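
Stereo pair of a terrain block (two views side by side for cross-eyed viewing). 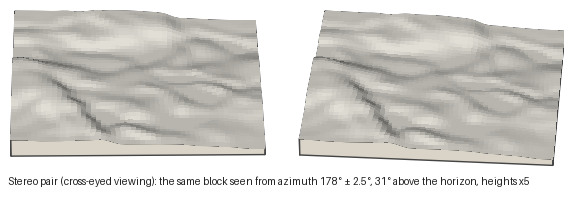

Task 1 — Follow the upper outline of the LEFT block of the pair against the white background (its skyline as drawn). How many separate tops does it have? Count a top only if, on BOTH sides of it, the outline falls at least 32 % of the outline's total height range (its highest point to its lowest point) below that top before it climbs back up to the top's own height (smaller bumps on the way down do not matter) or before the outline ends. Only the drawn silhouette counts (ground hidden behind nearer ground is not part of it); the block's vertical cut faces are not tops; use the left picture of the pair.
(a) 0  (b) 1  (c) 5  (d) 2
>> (d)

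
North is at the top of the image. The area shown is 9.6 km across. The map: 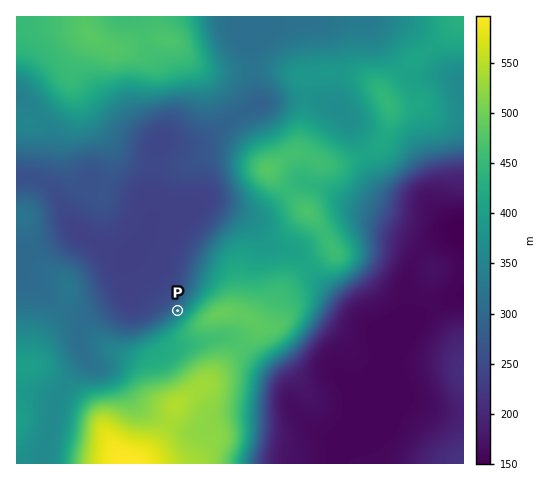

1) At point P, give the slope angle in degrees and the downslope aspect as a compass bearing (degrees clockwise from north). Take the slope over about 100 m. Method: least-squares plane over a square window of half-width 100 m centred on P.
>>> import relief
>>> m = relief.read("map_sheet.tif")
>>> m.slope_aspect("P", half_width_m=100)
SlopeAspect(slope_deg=18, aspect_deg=315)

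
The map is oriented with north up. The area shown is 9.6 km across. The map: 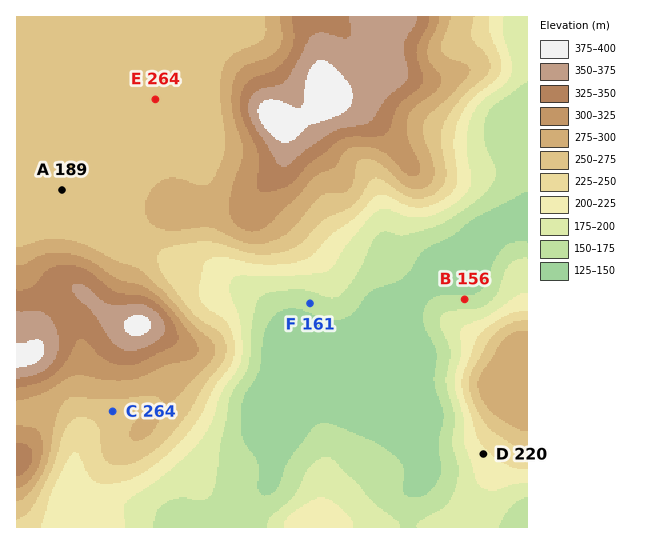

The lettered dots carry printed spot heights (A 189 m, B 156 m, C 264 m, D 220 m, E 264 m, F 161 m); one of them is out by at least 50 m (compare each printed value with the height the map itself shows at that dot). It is A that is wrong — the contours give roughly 264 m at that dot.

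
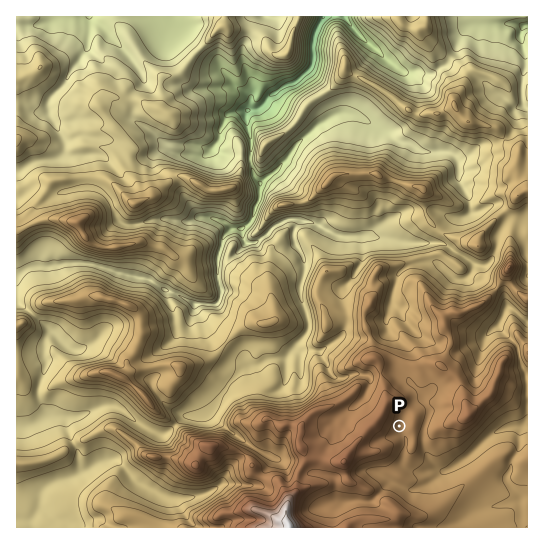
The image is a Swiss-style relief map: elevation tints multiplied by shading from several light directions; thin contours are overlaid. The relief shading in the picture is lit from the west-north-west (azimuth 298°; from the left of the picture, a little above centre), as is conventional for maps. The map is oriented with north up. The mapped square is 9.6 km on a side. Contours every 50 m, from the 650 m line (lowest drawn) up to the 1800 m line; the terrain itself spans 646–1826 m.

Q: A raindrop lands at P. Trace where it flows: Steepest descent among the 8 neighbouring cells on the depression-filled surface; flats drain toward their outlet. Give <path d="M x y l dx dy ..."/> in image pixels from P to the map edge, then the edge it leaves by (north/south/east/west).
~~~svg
<path d="M399 426l3 1 1 7 3 4 0 8-1 1 0 8-2 2 0 8 6 5 2 1 4 0 2 2 12 0 1-2 15 0 1-1 3 0 16-11 4-4 1 0 19-18 1 0 4-4 13-6 12 0 2-1 6 0"/>
exit: east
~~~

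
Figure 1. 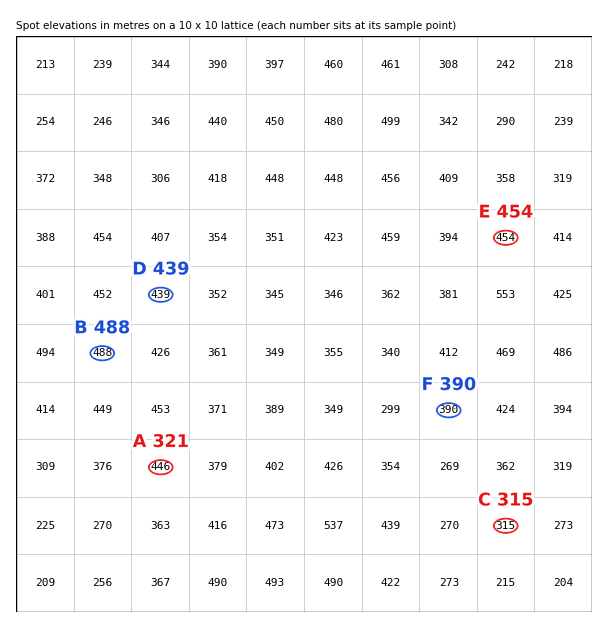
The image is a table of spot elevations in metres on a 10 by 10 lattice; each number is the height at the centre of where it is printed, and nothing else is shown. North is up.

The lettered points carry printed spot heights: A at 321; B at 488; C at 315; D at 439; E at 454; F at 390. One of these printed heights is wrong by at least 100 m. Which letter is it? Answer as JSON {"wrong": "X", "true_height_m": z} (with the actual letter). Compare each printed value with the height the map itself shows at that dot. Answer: {"wrong": "A", "true_height_m": 446}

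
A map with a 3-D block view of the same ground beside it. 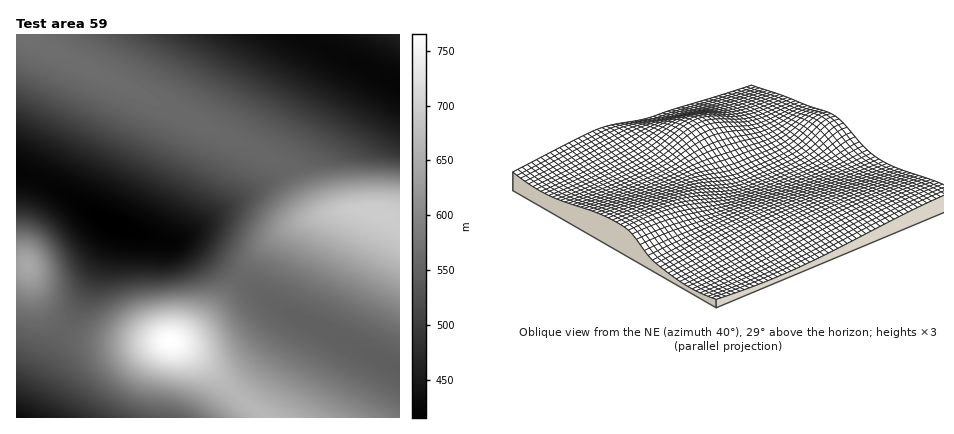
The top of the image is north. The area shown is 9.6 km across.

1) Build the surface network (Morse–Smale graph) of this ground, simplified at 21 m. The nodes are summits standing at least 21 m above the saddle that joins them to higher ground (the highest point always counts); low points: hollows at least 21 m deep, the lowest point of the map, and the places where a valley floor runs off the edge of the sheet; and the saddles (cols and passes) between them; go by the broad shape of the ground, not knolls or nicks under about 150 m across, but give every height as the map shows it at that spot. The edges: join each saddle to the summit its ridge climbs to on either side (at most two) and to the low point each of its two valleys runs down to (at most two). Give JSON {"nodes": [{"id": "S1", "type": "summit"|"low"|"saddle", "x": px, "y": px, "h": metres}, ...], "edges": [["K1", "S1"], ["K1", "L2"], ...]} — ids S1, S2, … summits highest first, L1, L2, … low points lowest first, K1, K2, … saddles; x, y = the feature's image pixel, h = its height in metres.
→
{"nodes": [
{"id": "S1", "type": "summit", "x": 170, "y": 342, "h": 765},
{"id": "S2", "type": "summit", "x": 372, "y": 210, "h": 695},
{"id": "S3", "type": "summit", "x": 28, "y": 266, "h": 645},
{"id": "S4", "type": "summit", "x": 400, "y": 34, "h": 463},
{"id": "L1", "type": "low", "x": 114, "y": 224, "h": 415},
{"id": "L2", "type": "low", "x": 396, "y": 82, "h": 424},
{"id": "L3", "type": "low", "x": 16, "y": 418, "h": 428},
{"id": "K1", "type": "saddle", "x": 238, "y": 396, "h": 664},
{"id": "K2", "type": "saddle", "x": 238, "y": 278, "h": 559},
{"id": "K3", "type": "saddle", "x": 286, "y": 168, "h": 556},
{"id": "K4", "type": "saddle", "x": 66, "y": 330, "h": 553},
{"id": "K5", "type": "saddle", "x": 306, "y": 34, "h": 428}],
"edges": [["K1", "S1"], ["K1", "L1"], ["K1", "L3"], ["K2", "S1"], ["K2", "S2"], ["K2", "L1"], ["K3", "S1"], ["K3", "S2"], ["K3", "L1"], ["K3", "L2"], ["K4", "S1"], ["K4", "S3"], ["K4", "L1"], ["K4", "L3"], ["K5", "S1"], ["K5", "S4"], ["K5", "L2"]]}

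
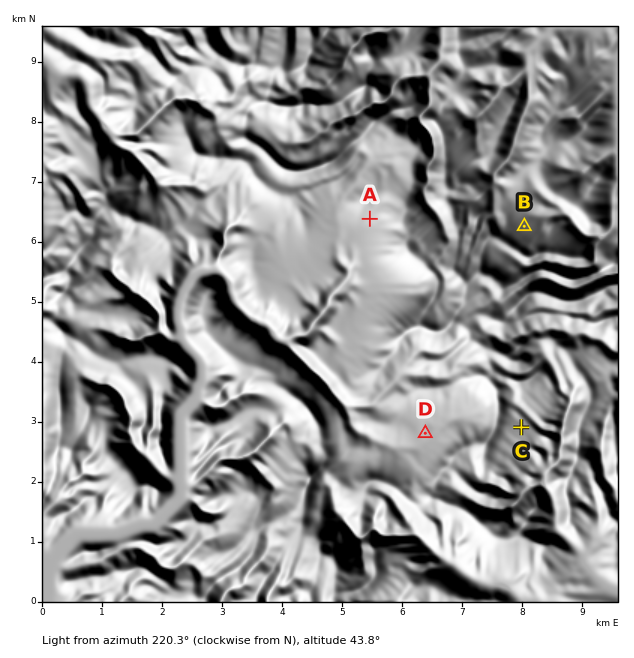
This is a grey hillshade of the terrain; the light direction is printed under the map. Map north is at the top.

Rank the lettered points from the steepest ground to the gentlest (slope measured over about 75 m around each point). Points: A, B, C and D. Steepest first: B C A D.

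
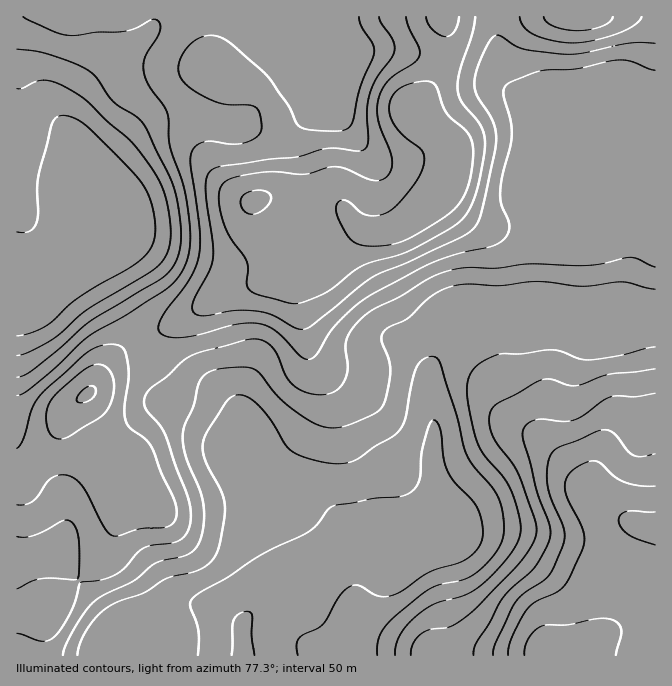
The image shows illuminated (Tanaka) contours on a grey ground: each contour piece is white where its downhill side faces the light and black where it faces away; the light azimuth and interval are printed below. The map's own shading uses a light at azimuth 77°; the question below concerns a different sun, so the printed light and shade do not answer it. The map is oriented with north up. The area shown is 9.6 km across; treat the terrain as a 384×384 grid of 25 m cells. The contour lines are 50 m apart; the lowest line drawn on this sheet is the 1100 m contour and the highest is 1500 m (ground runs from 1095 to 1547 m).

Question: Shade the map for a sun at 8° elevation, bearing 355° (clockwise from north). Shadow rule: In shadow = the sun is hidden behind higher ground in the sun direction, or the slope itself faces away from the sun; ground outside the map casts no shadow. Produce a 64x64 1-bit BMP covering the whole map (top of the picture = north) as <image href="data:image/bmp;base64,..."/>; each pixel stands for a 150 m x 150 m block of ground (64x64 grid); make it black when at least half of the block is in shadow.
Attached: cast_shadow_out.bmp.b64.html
<image width="64" height="64" href="data:image/bmp;base64,Qk0+AgAAAAAAAD4AAAAoAAAAQAAAAEAAAAABAAEAAAAAAAACAAATCwAAEwsAAAIAAAAAAAAA////AAAAAAA+AAAAAAAAAP/gAAAAAAAAH/AAAAAAAAAH+AAAAAAAAAP/gAAAAAAAAf/AAAAAAAAB//AAAAAAAAD/8AAAAAAAAH/wAAAAAAAAD8AAAAAAAAAPwAAAAAAAAB+AAAAAAAAAH4AAAAAAAAAcAAAAAAAAAAAAAAAAAAAAAAAAAAAAAAAAAAAAAAAAAAAAAAAAAAAAAAAAAAAAAAAAAAAAAAAAAAAAAAAAAAAAAAAAAAAAAAOAAAAAAAAAA4AAAAAAAAABgAeAAAAAAAAAD4AAAAAAAAAfwADAAAAAAD/AAcAAAAAAf+AD4AAAAAB/4AfgAAAAAP/w//AAAAAA//P/+AAAAAB/+//8AAAAAD/z//wAAAAAH+P//gAAAAADw///wAAAAAAA////+QAAAAB////5AAAAAH////gAAAAAP//8EAAAAAAf/gAAAAAAAAf8AAAAAAAAAfwAAAAAAAAAfAAAAAAAAAA8AAAAAAAAAAwAAAAAAAAAAAAAAAAAAAAAAAAAAAAAAAAAAAAAAAAAAAAAAAAAAAAAAAAAAAAAAAAAAABAAAAAAAAAAEAAAAAAAAAAAAAAAAAA4AAAAAAAAAfwAAAAAAAAD/gAAAAAAAAf/AAAAAAAAB/+GAAAAAAAH/84AAAAAAAf/wAAAAAAAB//AAAAAAAAH/4AAAAAAAAAAA=="/>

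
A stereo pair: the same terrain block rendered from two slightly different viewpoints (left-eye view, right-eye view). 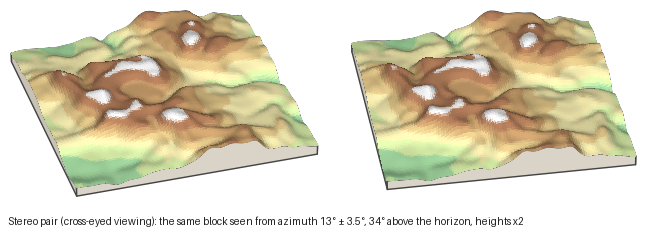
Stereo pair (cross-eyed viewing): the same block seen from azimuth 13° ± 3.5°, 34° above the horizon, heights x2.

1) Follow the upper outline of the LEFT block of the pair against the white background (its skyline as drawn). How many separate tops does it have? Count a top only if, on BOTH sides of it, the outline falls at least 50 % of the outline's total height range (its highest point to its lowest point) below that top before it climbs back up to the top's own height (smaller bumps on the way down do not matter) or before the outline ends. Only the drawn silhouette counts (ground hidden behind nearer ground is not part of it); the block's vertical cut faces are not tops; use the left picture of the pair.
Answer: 0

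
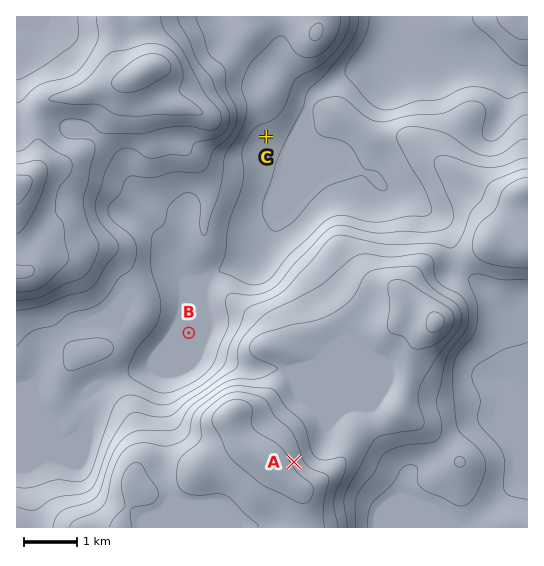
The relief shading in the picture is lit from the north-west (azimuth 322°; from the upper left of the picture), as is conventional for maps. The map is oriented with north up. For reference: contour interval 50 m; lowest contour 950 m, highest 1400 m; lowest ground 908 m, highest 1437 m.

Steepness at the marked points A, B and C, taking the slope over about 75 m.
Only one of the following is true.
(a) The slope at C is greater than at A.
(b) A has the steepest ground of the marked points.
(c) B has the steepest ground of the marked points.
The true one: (b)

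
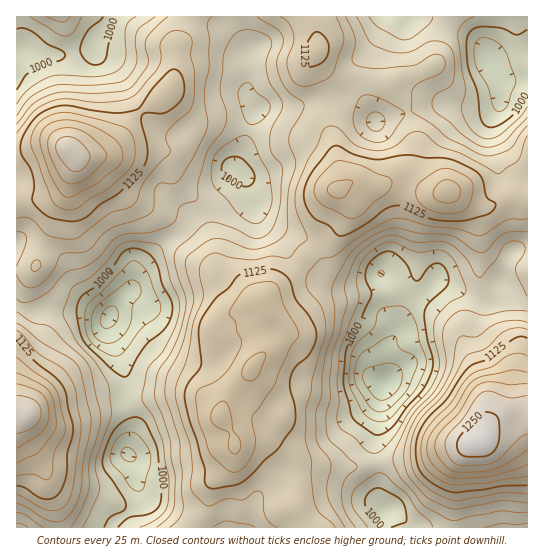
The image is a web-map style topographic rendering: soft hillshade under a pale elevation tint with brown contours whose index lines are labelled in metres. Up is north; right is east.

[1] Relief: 900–1270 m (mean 1080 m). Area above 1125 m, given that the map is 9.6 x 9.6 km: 21.9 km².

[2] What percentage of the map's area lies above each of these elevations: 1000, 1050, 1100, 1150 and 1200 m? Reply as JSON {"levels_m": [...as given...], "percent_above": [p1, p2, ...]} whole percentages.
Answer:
{"levels_m": [1000, 1050, 1100, 1150, 1200], "percent_above": [87, 65, 37, 14, 4]}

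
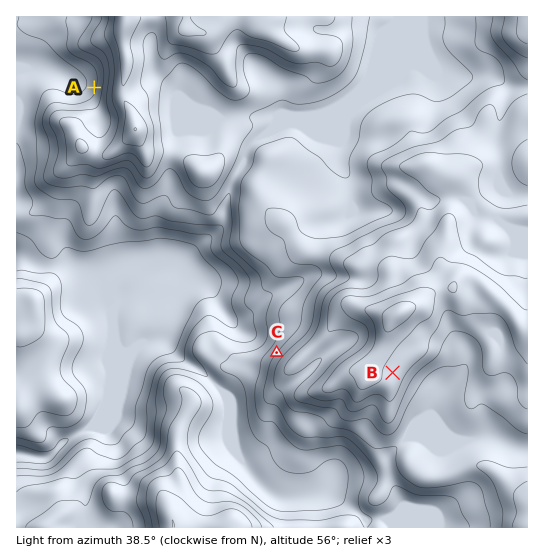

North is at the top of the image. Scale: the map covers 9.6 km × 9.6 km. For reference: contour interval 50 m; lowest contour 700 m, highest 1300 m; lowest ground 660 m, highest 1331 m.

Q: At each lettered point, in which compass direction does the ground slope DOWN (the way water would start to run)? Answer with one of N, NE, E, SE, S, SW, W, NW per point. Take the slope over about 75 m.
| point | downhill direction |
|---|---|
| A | W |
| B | E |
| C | NW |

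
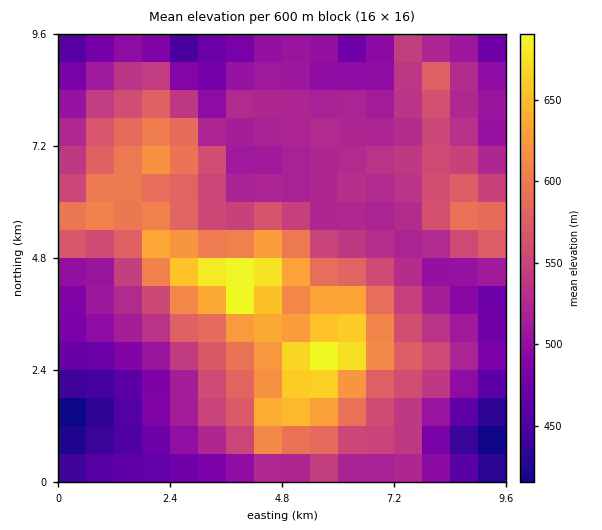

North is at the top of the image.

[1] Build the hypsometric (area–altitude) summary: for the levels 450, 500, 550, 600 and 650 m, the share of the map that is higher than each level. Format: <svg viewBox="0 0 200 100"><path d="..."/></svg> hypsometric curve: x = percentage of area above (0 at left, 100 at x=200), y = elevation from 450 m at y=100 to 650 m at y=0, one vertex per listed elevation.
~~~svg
<svg viewBox="0 0 200 100"><path d="M190 100l-36-25-76-25-44-25-23-25"/></svg>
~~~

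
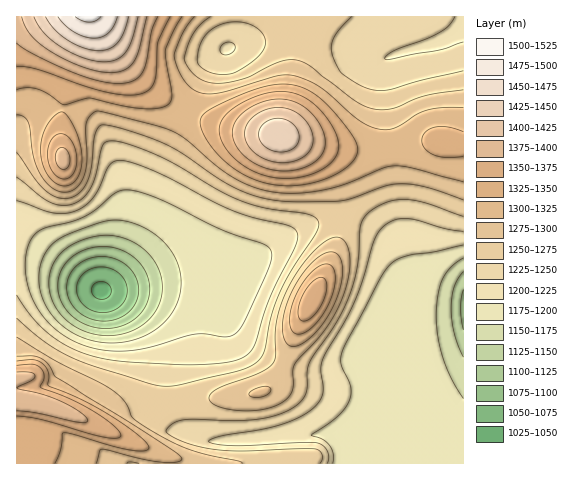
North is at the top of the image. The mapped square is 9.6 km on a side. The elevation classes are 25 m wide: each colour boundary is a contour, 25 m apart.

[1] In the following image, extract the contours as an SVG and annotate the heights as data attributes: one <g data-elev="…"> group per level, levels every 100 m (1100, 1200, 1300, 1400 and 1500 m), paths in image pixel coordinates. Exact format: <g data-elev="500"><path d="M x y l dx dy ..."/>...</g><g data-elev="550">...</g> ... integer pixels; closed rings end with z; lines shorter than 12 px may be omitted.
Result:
<g data-elev="1100"><path d="M103 321l-13-2-12-7-8-11-3-11 1-12 7-11 10-7 14-3 14 1 13 7 9 11 4 12-3 13-7 11-12 7z"/></g><g data-elev="1200"><path d="M333 463l0-9-4-9-7-6-11-4 26-18 12-15 2-7 0-7-10-23 1-11 40-78 8-11 10-7 63-13"/><path d="M105 350l-22-5-19-9-16-14-13-17-8-21-2-24 5-18 4-7 6-5 42-12 13-8 21-17 6-3 7 0 12 3 18 6 62 30 43 15 7 6 0 9-5 15-22 48-5 8-5 5-10 2-18-3-10 0-56 15-17 2z"/></g><g data-elev="1300"><path d="M96 463l4-12 2-2 57 13 17 0 4-1 2-2-5-6-29-19-92-57-8-13-6-5-9-3-16 0"/><path d="M252 397l6 0 7-1 5-4 1-3-6-3-10 3-6 4 1 3z"/><path d="M289 346l4 1 6-2 12-8 11-12 11-18 7-17 3-17-2-13-6-7-9 0-12 8-12 13-10 17-7 17-3 17 2 13z"/><path d="M17 115l7 2 4 6 5 34 8 18 10 12 11 5 6 0 6-3 6-5 3-6 4-18-1-36 4-8 7-5 57 14 19 6 14 9 27 24 16 12 19 9 20 6 25 2 31-3 23-7 36-15 11-2 17 2 51 14"/><path d="M463 107l-22 1-14 2-10 4-20 13-13 3-10-2-11-5-43-36-12-6-15-6-17 1-58 17-10 1-9-2-9-5-6-7-6-12-4-12 9-23 11-16"/></g><g data-elev="1400"><path d="M278 162l13 0 11-4 8-8 3-10-2-11-8-11-10-7-13-4-13 2-11 6-8 8-3 10 2 10 7 9 11 7z"/><path d="M22 17l4 10 5 8 8 8 12 9 32 15 15 4 13 2 14-3 9-9 5-12 8-32"/></g><g data-elev="1500"><path d="M75 17l7 4 7 1 7-1 5-4"/></g>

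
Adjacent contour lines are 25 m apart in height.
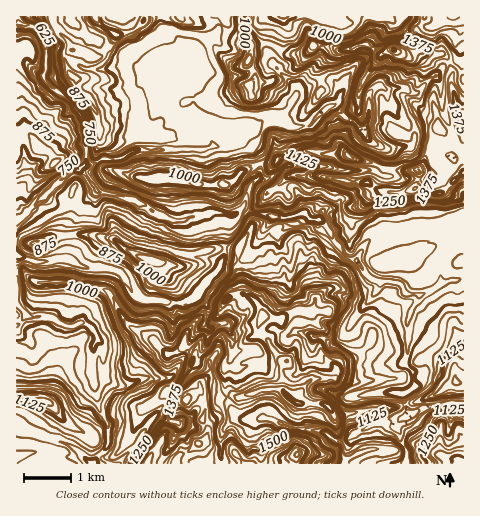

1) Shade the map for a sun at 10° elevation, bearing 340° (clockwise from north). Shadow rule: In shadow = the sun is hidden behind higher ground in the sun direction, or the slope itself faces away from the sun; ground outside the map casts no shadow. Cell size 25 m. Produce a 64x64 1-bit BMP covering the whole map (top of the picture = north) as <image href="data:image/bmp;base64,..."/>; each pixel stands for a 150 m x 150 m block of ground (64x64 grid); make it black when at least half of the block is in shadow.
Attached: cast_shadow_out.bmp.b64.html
<image width="64" height="64" href="data:image/bmp;base64,Qk0+AgAAAAAAAD4AAAAoAAAAQAAAAEAAAAABAAEAAAAAAAACAAATCwAAEwsAAAIAAAAAAAAA////AAAAAAAANgAgAP//MAB5AHgAZz4AANiMMAAHAAADCEYIAB/AAAYAQgwAf/4AHgAjzAf//gB8ADPA////APgAGcD/+b/g8AAJwf9jgP8AAAAAfAfAHwAAAAAYP/8HAAAAAAA//wAAAE4EAAOAAAAAPwwBAYBAAAA/DAABgAAAADMMAAEAAAAAAABgD4AAACAAAGA/gAAAAIBAAn+AAAEgAH4T/4AAj/AALxIfgAA/+AAHgA+AAB/4B4YAA8AAH/g/wgADwP4/+H/gAAcB/z+A/+AAAB//AAH/8AAAP/8AA/PwAAB//zwf4BgAAP//fg+APAAB///+DwAIAAP//x8AAAAAB///AcAB/AAP//8AAA//ND///wAAH/+f////gAB//7////9gAP///////38D///f////P4///83/5+8/n///w//gI9//wAD//oBh3+wAAP4H5eCn8AAAL//gADH/AAAD/4AAAF/4AADgAAABzf/AAAAPAADAAAAwACwAAGIAAHgAYAAAYAAAfkDgQABgAAD+cfPAA+AAAf48c8ABwAAB/j5/wAOAAAA/33/gB4AAAB//f+Af+AAAD///8BgAwAGD/7/4OD/gAMD/3/hwv/gAYn///BiH+AAgP+5wDAf4ACAwwAAeD/jgAAAAADgY++AAAAAAeBA/wAAAAADwAB8AQAAAAA=="/>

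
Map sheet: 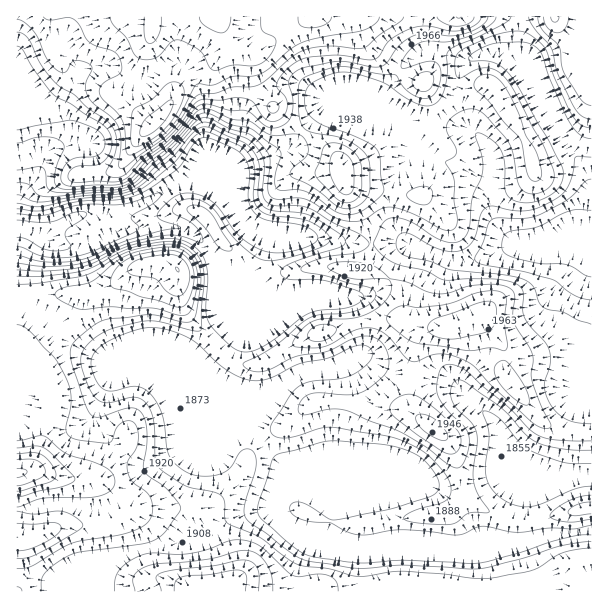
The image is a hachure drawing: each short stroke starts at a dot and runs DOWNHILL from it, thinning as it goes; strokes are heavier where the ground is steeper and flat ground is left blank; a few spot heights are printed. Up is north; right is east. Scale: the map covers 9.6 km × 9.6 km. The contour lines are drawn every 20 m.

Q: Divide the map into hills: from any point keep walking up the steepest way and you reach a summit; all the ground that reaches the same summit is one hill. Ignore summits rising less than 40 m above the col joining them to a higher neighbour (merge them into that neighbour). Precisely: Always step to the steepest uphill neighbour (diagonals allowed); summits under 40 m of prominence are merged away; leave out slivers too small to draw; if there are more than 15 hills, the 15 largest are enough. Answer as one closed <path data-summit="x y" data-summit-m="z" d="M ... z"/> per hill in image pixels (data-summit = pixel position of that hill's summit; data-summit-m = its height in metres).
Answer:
<path data-summit="153 123" data-summit-m="2088" d="M519 16l-502 0-1 212 11 1 14 5 16 10 27 2 39-17 20-3 31 0 12 3 8 5 24 28 13 4 21 4 10-19 3-14-17-9-18-24-14-14-16-7 31-14 59-19 10-10 16-24 8-8 3 0 35 13 42 3 8 17 13 9 3 5-15 1-10 6-6 12-5 21 0 27 11 17 11 9 35 12 22 0 47-16 33 2 25-11 15 1-2-6 0-51-7-15-16-18-43-80-5-21z"/><path data-summit="479 318" data-summit-m="1974" d="M264 232l-6 1 7 4 0 5-13 28-35-7 0 22 23 54-24 35 16 37 50 53 4 12 0 21 5-3 12 0 6 4 92 0 31-11 21 13 10 10 14 25 17 0 15 5 30-2-3-2-4-21-2-20 30-14 32-5 0-239-16-2-25 11-33-2-39 15-30 1-39-14-14-4-42 2-33-6-21 0z"/><path data-summit="17 473" data-summit-m="2043" d="M18 302l-2 1 1 207 39-6 31 6 12 0 5 47 6 13 12-14 6-3 55-12 59-27 25-3 15 7 2 0-2-6 0-8 4-6 0-22-3-9-21-26-29-27-144-60-20-12-28-28z"/><path data-summit="177 270" data-summit-m="2000" d="M174 226l-31 0-20 3-39 17-21 0-15-6-7-6-14-5-10 0-1 73 25 12 28 28 20 12 144 60-22-24-15-34 3-6 25-26-8-22 1-41-23-27-8-5z"/><path data-summit="342 168" data-summit-m="2016" d="M327 108l-3 0-8 8-16 24-10 10-59 19-31 14 16 7 14 14 11 17 10 8 7 3 42 6 21 0 33 6 42-2 12 4-12-18-5-12 3-30 3-12 6-12 5-5 20-2-3-5-13-9-8-17-42-3z"/><path data-summit="192 591" data-summit-m="1997" d="M267 511l-18 1-16 5-33 18-21 7-51 11-6 3-12 11-4 11 0 13 259 1-3-10 0-25 9-5 33-13-14-1-18 4-15 0-19-6-18 0-20-7-15-11z"/><path data-summit="555 17" data-summit-m="2003" d="M591 16l-70 0-3 23 2 20 10 22 36 65 16 18 7 15 0 51 2 5z"/><path data-summit="17 537" data-summit-m="2000" d="M60 504l-44 6 0 65 2 2 12 0 21 5 24 10 30 0 4-26-5-9-4-47z"/>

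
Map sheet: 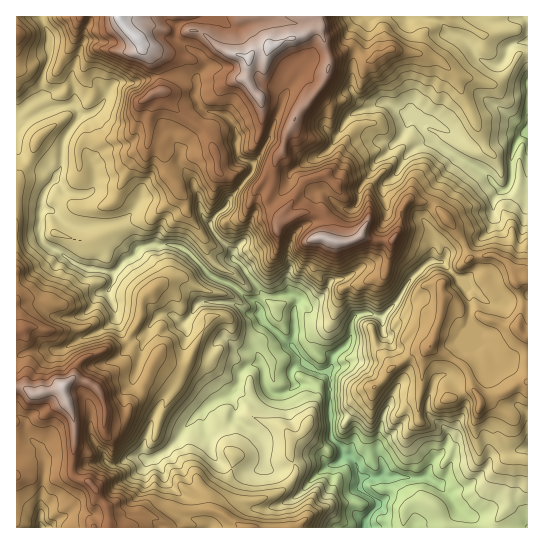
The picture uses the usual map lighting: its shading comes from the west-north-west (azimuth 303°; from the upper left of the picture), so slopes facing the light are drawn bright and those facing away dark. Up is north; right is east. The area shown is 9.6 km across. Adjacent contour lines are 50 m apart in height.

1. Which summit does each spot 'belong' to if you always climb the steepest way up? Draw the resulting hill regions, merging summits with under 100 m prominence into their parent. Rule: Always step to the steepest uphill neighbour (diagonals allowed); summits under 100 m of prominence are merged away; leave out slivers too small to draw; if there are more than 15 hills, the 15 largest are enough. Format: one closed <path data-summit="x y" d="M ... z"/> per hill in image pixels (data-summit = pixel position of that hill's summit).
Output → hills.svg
<path data-summit="119 17" d="M527 16l-157 0-3 23-14 19-2 31 7 11 13 7-20 8-7 8-12 23-7 7-27 14-9 8 2 5 20 11 12 0 16 16 14 2 6-7 1-13 11-15 3-9 1 6 8 8 6 2 2 10 22 18 32 40 0 9-3 3-12 0-4 3-18 18-11 19-15 15-11-3-9 0-7 3-7-14-1-16-6-7-8 1-8 13-14 11-8-1-10-8-27 1-7-6-18-25-8-6 0-6 12-14 11-28 14-6 9-8-13-5-6 2 8-15-5-4-11-5 1-7-14-6-3-11 1-11-4-12-8-8-20-4-10-14 2-10-1-8 11-12 0-2-10-13-6-1-15-12 0-10 6-6 20-3 4-4-165 1 10 22-2 22-8 21 2 12-27 23 0 5 3 2 4-1 22-12 20-6 8 0 7 10-16 24-4 31-17 27-3 17 1 27 37 24 11 4 10 0 8 3 7 0 9-11 8-4 11-10 24-3 13 3 6 2 24 26 24 10 13 12 9 4 5 6 3 14 28 24-20 7-12 11-14 5-5 5-3 13-6 8-16 6-11 9 0 22 9 26 9 8 20 7 9 0 12-5 14 4 32-15 10 0 8 8 8 0 8-8 7 0 5 5 8 17-3 11 19 14-12 16 0 9 161-1z"/><path data-summit="63 387" d="M73 105l-20 3-30 15-7 0 0 404 350 1 2-11 11-14-19-14 3-11-8-17-5-5-7 0-8 8-8 0-8-8-10 0-32 15-14-4-12 5-9 0-20-7-11-14-2-9-6-16 1-17 11-9 15-5 7-9 3-13 5-5 14-5 12-11 20-7-28-24-3-14-5-6-9-4-13-12-24-10-24-26-10-4-9-1-24 3-11 10-8 4-9 11-7 0-8-3-10 0-11-4-37-24-1-27 3-17 17-27 4-31 16-24z"/><path data-summit="270 46" d="M369 16l-162 0-5 4-16 1-9 5-1 13 15 12 6 1 10 13 0 2-11 12 1 8-2 10 4 8 6 6 20 4 8 8 4 12-1 11 3 11 14 6-1 7 11 5 5 4-5 13 15 4 9-10 6-15 32-18 10-11 12-23 7-6 17-6-13-7-7-11 2-31 14-19 2-13z"/><path data-summit="329 239" d="M374 165l-3 9-11 15-1 13-6 7-14-2-16-16-12 0-20-11-1-3-6 13-13 15-15 6-11 28-12 14 0 6 8 6 22 30 30 0 10 8 8 1 14-11 8-13 8-1 6 7 1 16 7 14 7-3 20 3 15-15 11-19 18-18 4-3 12 0 3-3 0-9-9-10-11-17-16-18-11-5-7-8-2-10-6-2-8-8z"/><path data-summit="17 34" d="M41 16l-25 1 1 99 26-22-2-12 8-21 2-22z"/>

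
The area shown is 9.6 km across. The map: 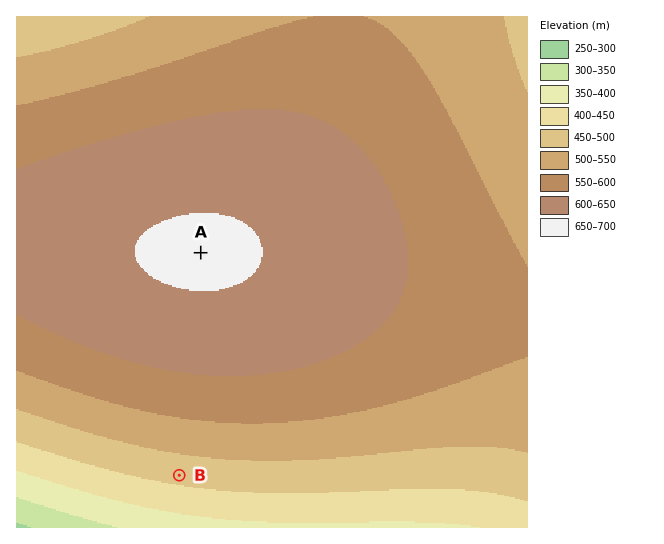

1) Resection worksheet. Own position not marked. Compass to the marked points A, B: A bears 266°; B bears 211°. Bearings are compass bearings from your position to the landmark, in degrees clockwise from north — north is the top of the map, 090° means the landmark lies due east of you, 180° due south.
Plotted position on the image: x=318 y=244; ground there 640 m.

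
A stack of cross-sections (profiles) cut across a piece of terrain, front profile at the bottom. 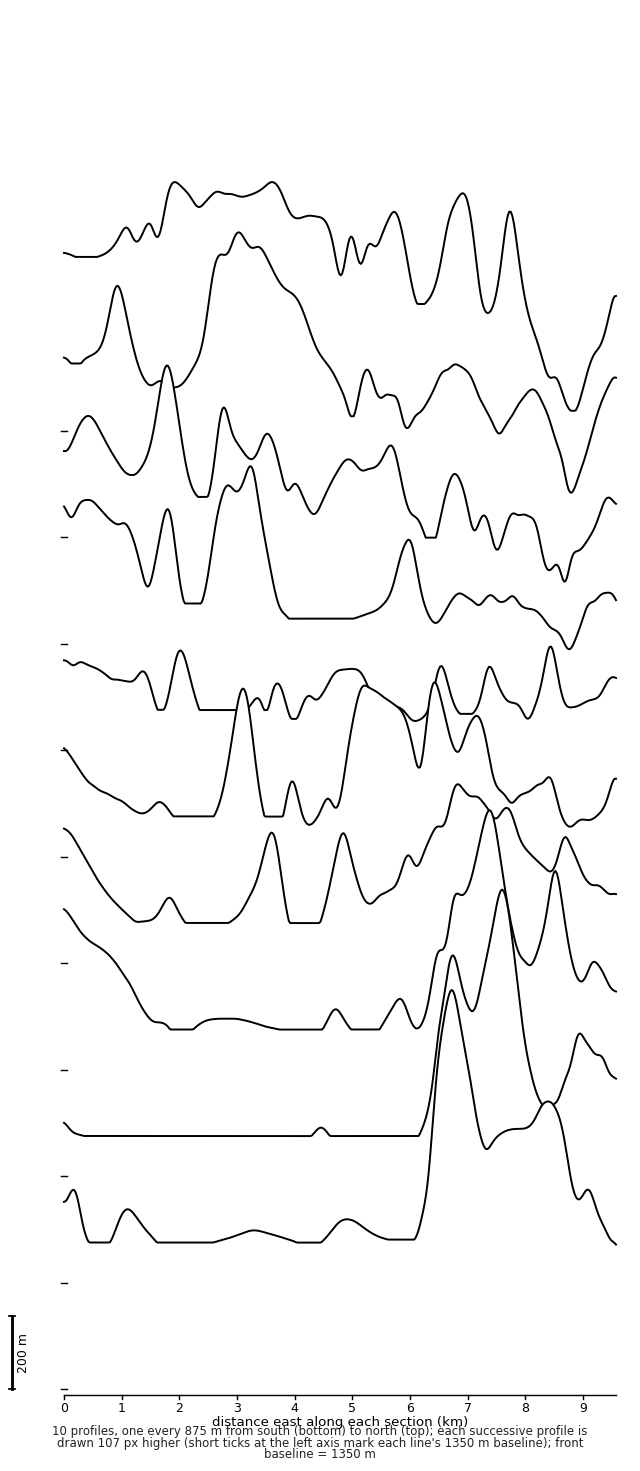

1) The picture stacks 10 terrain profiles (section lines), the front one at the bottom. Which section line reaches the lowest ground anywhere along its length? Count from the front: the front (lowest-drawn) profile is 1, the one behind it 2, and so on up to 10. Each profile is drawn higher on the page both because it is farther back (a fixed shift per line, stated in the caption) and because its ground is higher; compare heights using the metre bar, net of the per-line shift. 10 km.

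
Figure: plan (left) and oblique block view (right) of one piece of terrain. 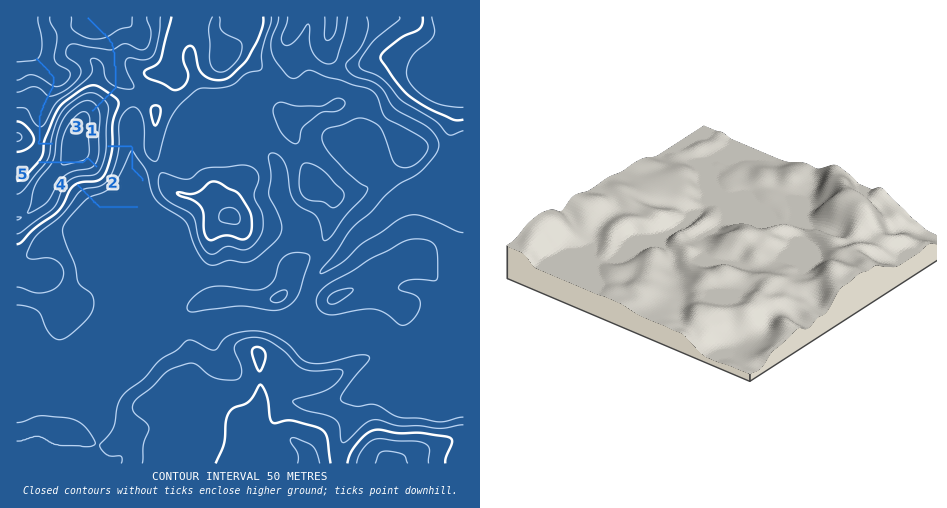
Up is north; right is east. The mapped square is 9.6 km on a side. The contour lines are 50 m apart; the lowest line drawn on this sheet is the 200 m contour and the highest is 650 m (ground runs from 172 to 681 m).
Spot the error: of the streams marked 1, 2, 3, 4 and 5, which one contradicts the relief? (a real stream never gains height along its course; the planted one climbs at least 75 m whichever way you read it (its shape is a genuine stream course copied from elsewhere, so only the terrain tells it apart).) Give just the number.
2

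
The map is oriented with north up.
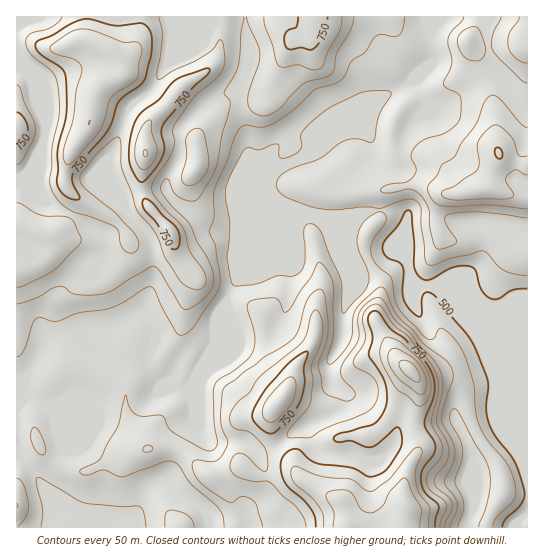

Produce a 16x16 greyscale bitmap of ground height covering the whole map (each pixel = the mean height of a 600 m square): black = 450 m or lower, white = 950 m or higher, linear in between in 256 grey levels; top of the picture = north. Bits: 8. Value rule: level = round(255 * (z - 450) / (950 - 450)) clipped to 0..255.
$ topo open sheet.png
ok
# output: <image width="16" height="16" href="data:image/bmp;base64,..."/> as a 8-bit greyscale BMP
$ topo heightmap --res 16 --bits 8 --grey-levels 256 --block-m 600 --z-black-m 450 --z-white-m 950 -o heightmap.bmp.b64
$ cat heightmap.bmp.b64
<image width="16" height="16" href="data:image/bmp;base64,Qk02BQAAAAAAADYEAAAoAAAAEAAAABAAAAABAAgAAAAAAAABAAATCwAAEwsAAAABAAAAAAAAAAAAAAEBAQACAgIAAwMDAAQEBAAFBQUABgYGAAcHBwAICAgACQkJAAoKCgALCwsADAwMAA0NDQAODg4ADw8PABAQEAAREREAEhISABMTEwAUFBQAFRUVABYWFgAXFxcAGBgYABkZGQAaGhoAGxsbABwcHAAdHR0AHh4eAB8fHwAgICAAISEhACIiIgAjIyMAJCQkACUlJQAmJiYAJycnACgoKAApKSkAKioqACsrKwAsLCwALS0tAC4uLgAvLy8AMDAwADExMQAyMjIAMzMzADQ0NAA1NTUANjY2ADc3NwA4ODgAOTk5ADo6OgA7OzsAPDw8AD09PQA+Pj4APz8/AEBAQABBQUEAQkJCAENDQwBEREQARUVFAEZGRgBHR0cASEhIAElJSQBKSkoAS0tLAExMTABNTU0ATk5OAE9PTwBQUFAAUVFRAFJSUgBTU1MAVFRUAFVVVQBWVlYAV1dXAFhYWABZWVkAWlpaAFtbWwBcXFwAXV1dAF5eXgBfX18AYGBgAGFhYQBiYmIAY2NjAGRkZABlZWUAZmZmAGdnZwBoaGgAaWlpAGpqagBra2sAbGxsAG1tbQBubm4Ab29vAHBwcABxcXEAcnJyAHNzcwB0dHQAdXV1AHZ2dgB3d3cAeHh4AHl5eQB6enoAe3t7AHx8fAB9fX0Afn5+AH9/fwCAgIAAgYGBAIKCggCDg4MAhISEAIWFhQCGhoYAh4eHAIiIiACJiYkAioqKAIuLiwCMjIwAjY2NAI6OjgCPj48AkJCQAJGRkQCSkpIAk5OTAJSUlACVlZUAlpaWAJeXlwCYmJgAmZmZAJqamgCbm5sAnJycAJ2dnQCenp4An5+fAKCgoAChoaEAoqKiAKOjowCkpKQApaWlAKampgCnp6cAqKioAKmpqQCqqqoAq6urAKysrACtra0Arq6uAK+vrwCwsLAAsbGxALKysgCzs7MAtLS0ALW1tQC2trYAt7e3ALi4uAC5ubkAurq6ALu7uwC8vLwAvb29AL6+vgC/v78AwMDAAMHBwQDCwsIAw8PDAMTExADFxcUAxsbGAMfHxwDIyMgAycnJAMrKygDLy8sAzMzMAM3NzQDOzs4Az8/PANDQ0ADR0dEA0tLSANPT0wDU1NQA1dXVANbW1gDX19cA2NjYANnZ2QDa2toA29vbANzc3ADd3d0A3t7eAN/f3wDg4OAA4eHhAOLi4gDj4+MA5OTkAOXl5QDm5uYA5+fnAOjo6ADp6ekA6urqAOvr6wDs7OwA7e3tAO7u7gDv7+8A8PDwAPHx8QDy8vIA8/PzAPT09AD19fUA9vb2APf39wD4+PgA+fn5APr6+gD7+/sA/Pz8AP39/QD+/v4A////AEMyMjNDRVRmeq/S0M5pMCE+PUVGPVV1fJ63r6+uTi0xRENHW1xSZX+RjpWWqWIxHUVCQ01KOmmdnnZ+l6JJKhdCRkdJOjhXhK5wa5rNXSgXR0lHRUE+OFR9cGm2mUMdF1NOSENHUjhOV3JSiTAjGBd2Z2hbWnpFPUJaNkIZGBogkoNyent+QTMzPjMkIzkvQo6Gfn2RaD0zMzQ0LSpOREp0j32AeG8/MzdAQURKeIN8eKGDlpmGVTMzNjxAT2aCiIibtZSge2RLPDMzPkNMcnV3ksObl4ppamVENzY9R19je6S+voeIe2iCfE5FO0pkcXyisKWHendvl5dkT0NKZ30="/>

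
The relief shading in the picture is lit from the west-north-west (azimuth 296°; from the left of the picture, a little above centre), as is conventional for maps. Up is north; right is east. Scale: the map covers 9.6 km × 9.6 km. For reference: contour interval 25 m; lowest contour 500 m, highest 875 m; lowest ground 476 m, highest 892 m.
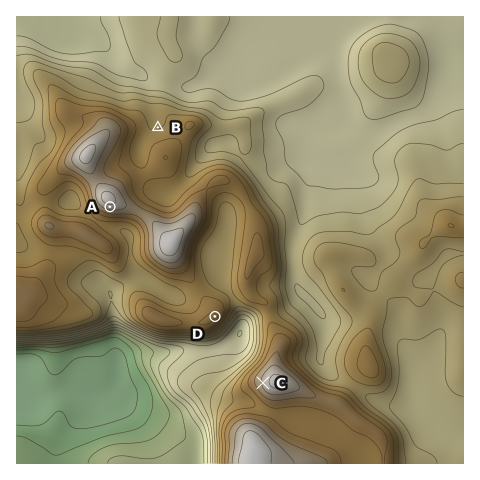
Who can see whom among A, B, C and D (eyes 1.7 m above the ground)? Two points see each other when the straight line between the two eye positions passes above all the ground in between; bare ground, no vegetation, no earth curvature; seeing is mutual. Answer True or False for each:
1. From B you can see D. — False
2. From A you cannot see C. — False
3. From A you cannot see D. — True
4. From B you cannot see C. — True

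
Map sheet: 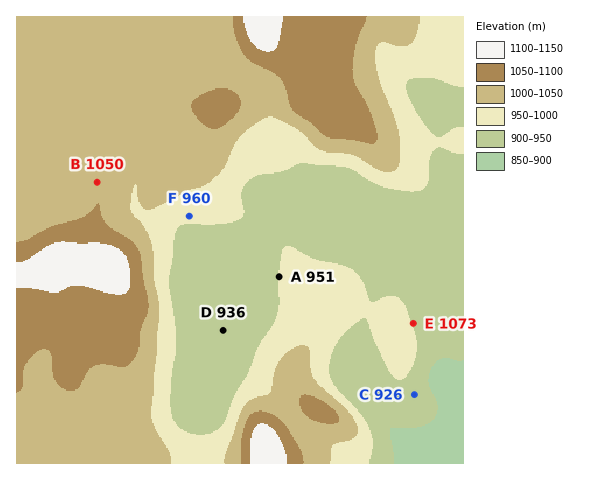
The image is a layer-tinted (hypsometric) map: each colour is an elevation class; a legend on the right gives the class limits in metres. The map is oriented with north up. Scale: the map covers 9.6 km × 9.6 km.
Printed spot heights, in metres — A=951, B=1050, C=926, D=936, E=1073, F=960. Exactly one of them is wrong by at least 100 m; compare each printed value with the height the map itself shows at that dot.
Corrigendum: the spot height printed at E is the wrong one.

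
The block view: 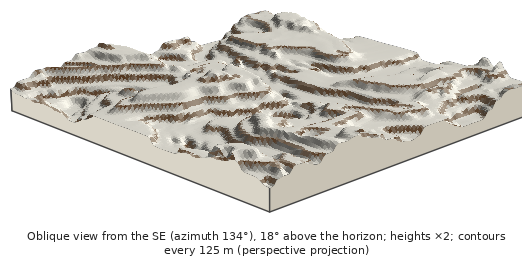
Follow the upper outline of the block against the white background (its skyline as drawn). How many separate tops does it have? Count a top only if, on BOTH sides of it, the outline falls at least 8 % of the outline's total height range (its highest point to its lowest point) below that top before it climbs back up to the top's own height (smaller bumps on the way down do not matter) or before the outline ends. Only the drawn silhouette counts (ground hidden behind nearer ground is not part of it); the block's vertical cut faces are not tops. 4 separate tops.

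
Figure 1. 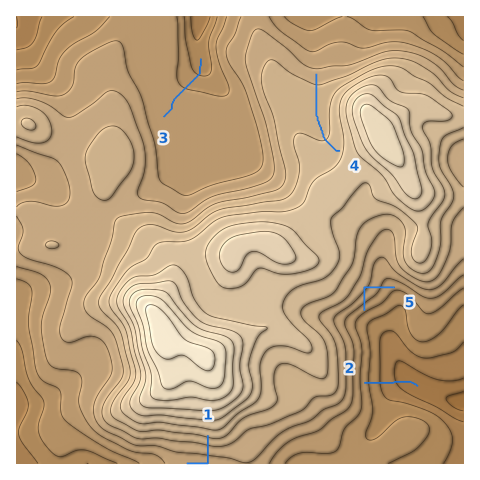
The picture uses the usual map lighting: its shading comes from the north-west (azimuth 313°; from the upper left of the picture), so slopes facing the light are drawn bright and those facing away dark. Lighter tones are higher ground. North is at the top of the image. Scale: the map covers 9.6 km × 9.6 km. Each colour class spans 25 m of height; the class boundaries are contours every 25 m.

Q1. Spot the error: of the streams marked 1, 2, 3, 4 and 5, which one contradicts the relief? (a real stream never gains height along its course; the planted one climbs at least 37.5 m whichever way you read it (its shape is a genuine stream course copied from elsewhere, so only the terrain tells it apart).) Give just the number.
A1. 5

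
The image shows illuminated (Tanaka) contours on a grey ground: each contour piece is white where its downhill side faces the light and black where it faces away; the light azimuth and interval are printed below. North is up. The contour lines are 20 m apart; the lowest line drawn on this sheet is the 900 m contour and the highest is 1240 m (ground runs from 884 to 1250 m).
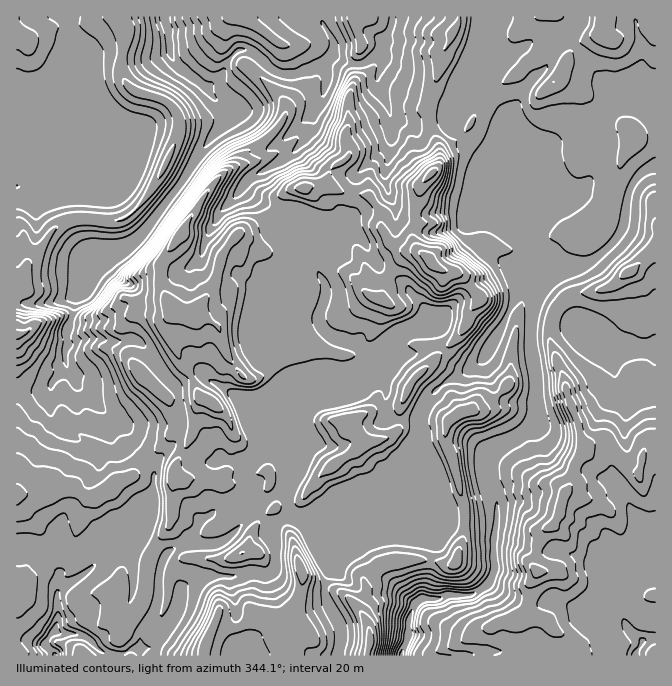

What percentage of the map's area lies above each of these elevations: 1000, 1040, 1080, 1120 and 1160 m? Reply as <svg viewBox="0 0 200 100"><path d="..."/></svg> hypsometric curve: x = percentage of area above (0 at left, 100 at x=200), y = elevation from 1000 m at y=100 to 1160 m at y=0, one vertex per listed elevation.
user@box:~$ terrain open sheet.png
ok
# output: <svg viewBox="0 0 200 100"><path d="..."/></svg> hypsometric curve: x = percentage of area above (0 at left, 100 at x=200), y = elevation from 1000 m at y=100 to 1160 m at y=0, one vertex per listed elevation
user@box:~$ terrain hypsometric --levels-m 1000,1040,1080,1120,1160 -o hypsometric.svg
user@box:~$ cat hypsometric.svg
<svg viewBox="0 0 200 100"><path d="M175 100l-13-25-46-25-54-25-41-25"/></svg>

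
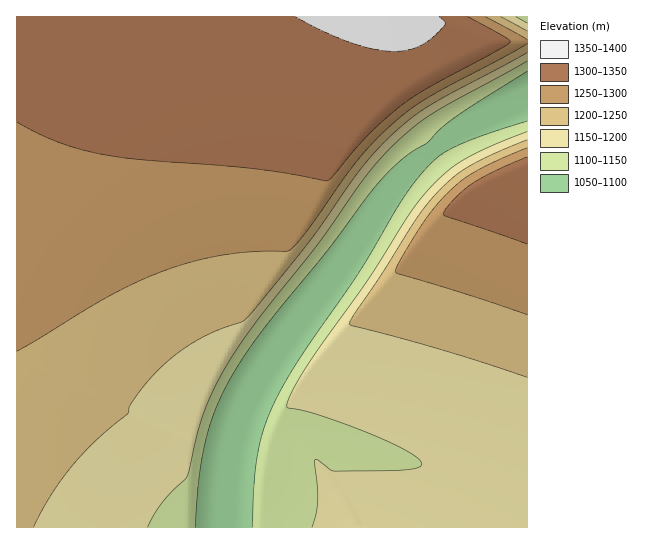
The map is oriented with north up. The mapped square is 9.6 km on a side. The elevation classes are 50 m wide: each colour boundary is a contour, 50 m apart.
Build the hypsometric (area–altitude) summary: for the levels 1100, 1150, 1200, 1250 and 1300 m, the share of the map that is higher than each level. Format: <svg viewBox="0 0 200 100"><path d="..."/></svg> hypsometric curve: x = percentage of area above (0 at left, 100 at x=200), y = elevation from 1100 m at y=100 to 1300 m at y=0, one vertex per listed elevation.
<svg viewBox="0 0 200 100"><path d="M183 100l-18-25-46-25-33-25-37-25"/></svg>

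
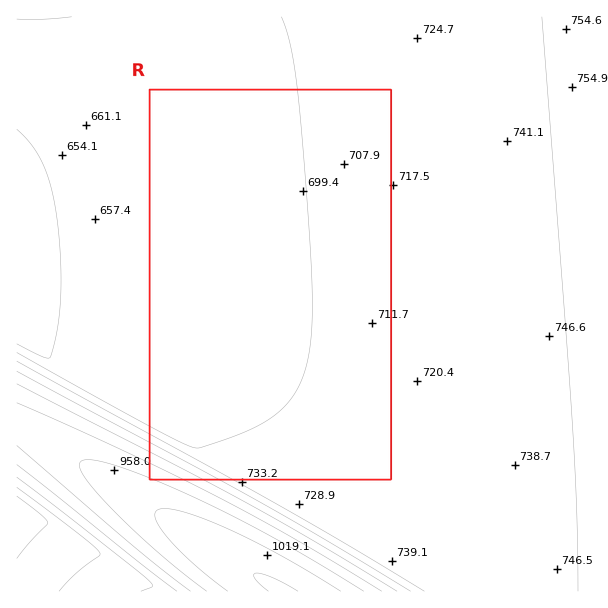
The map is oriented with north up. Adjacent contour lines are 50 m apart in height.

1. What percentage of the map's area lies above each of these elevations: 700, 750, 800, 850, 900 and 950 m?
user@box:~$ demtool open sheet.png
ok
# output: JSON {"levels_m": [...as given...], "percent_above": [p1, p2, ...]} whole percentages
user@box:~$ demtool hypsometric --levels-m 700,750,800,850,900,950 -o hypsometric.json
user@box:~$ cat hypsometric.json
{"levels_m": [700, 750, 800, 850, 900, 950], "percent_above": [65, 18, 11, 9, 7, 4]}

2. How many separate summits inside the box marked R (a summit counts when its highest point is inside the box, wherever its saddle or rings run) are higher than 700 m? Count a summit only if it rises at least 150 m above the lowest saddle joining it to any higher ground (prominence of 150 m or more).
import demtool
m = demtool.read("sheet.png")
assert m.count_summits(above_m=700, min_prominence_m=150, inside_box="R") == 0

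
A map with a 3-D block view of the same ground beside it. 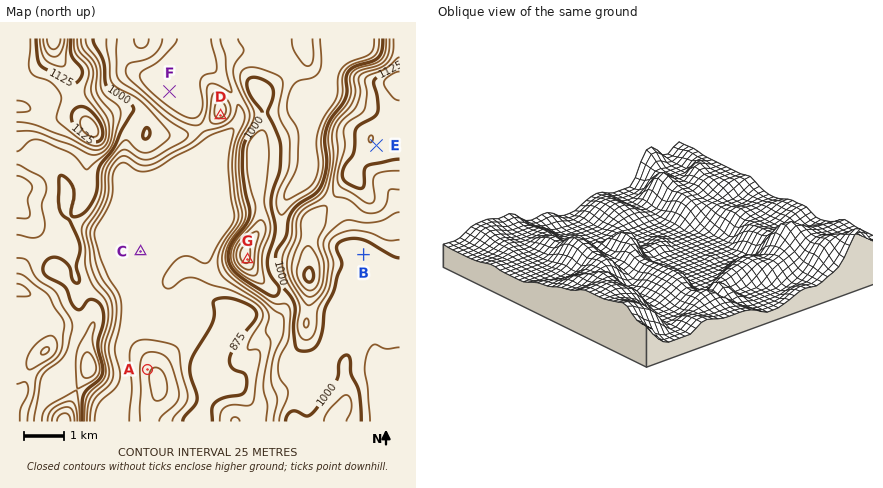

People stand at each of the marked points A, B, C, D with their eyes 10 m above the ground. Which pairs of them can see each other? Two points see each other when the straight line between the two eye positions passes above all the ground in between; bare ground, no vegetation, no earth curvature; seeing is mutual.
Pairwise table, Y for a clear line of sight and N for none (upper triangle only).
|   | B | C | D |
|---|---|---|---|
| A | N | Y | Y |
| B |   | N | N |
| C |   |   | Y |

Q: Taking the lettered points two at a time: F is below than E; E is above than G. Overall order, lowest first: F G E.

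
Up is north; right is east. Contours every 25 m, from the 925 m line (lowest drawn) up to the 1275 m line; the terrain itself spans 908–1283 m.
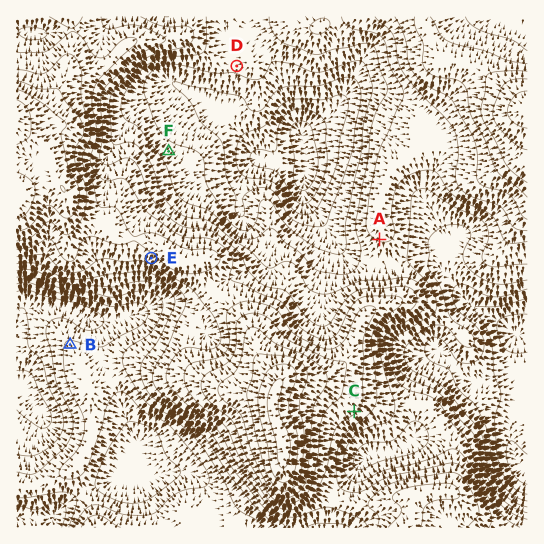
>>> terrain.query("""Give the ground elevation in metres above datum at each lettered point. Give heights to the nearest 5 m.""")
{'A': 1080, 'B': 1030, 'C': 1155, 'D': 1030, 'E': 1140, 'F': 1035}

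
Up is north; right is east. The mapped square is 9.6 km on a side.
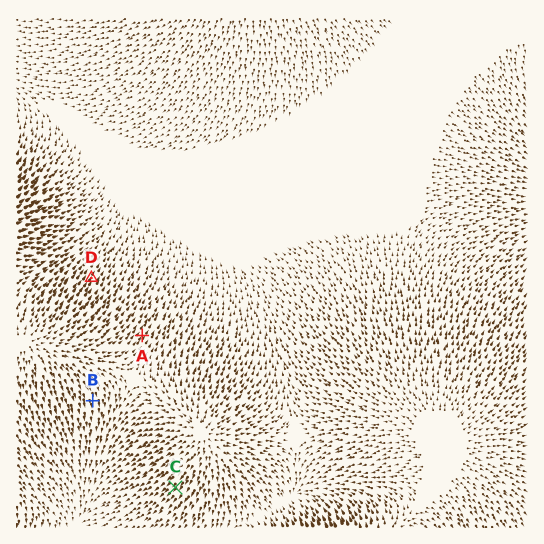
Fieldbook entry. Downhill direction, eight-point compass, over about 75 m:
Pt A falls NE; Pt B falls S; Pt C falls SW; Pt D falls NE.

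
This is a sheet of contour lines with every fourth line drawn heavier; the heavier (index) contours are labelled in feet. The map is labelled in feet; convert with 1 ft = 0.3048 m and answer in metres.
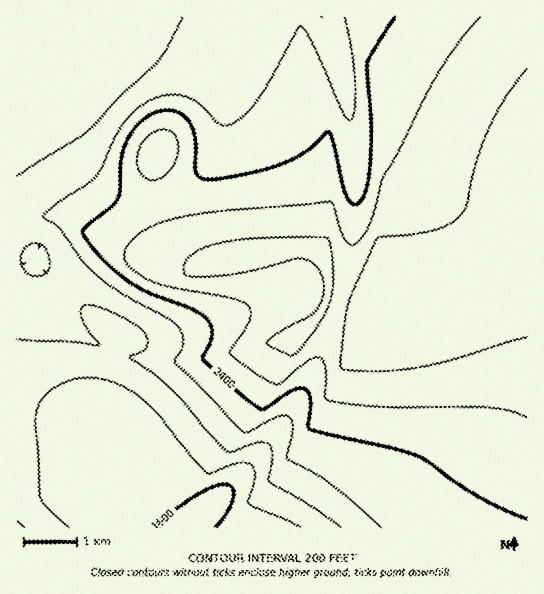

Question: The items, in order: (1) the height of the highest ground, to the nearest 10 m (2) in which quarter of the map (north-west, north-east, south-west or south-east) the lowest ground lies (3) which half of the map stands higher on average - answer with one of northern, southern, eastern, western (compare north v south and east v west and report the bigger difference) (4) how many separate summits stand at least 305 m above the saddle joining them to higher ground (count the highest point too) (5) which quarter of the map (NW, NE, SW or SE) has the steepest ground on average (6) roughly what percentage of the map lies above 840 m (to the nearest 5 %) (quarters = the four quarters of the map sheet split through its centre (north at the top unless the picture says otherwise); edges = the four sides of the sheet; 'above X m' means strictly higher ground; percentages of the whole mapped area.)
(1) The highest point reaches roughly 910 m.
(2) Look to the south-west quarter for the lowest ground.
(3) On average the eastern half of the map is the higher ground.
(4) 1 summit rises at least 305 m above its surroundings.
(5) The south-west quarter is the steepest part of the map.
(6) About 15 % of the map lies above 840 m.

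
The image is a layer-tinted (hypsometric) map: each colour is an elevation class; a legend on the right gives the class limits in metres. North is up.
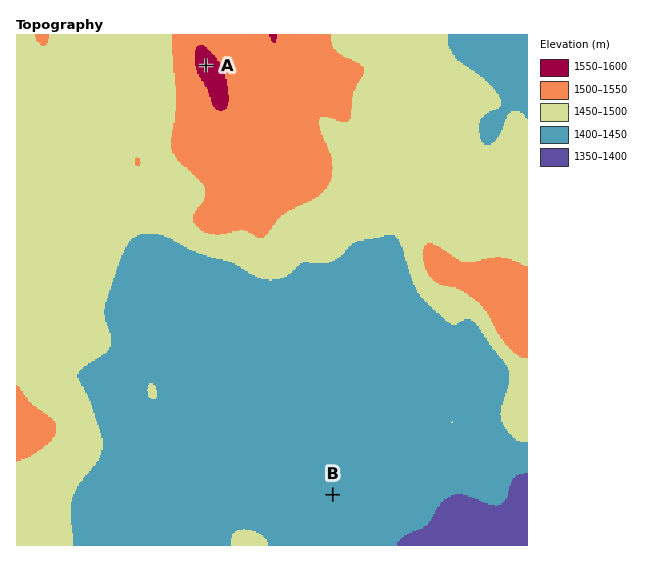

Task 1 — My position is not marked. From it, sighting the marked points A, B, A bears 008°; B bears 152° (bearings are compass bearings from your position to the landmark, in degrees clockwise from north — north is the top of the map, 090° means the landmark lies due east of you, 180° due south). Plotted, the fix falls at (185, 216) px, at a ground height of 1490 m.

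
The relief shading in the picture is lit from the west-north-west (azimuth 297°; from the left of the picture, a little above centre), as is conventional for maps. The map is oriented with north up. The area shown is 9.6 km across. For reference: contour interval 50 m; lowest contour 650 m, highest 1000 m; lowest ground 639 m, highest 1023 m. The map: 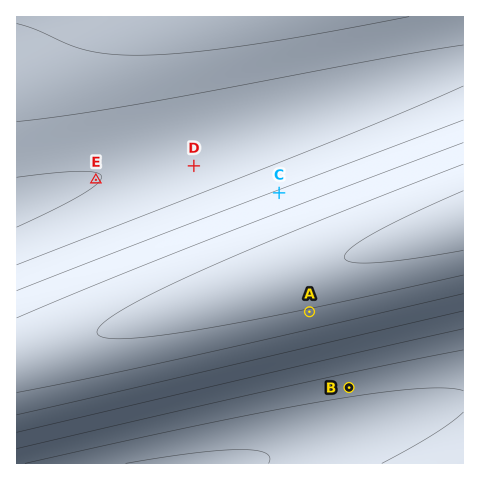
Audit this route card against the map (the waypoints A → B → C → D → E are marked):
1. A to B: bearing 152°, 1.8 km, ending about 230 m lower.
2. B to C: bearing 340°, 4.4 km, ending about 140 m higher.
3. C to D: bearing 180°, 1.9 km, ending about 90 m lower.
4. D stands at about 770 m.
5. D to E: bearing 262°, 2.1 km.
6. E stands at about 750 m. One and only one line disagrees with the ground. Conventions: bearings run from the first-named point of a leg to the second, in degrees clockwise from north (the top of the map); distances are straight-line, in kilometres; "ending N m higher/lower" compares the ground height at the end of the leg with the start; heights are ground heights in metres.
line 3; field bearing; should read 287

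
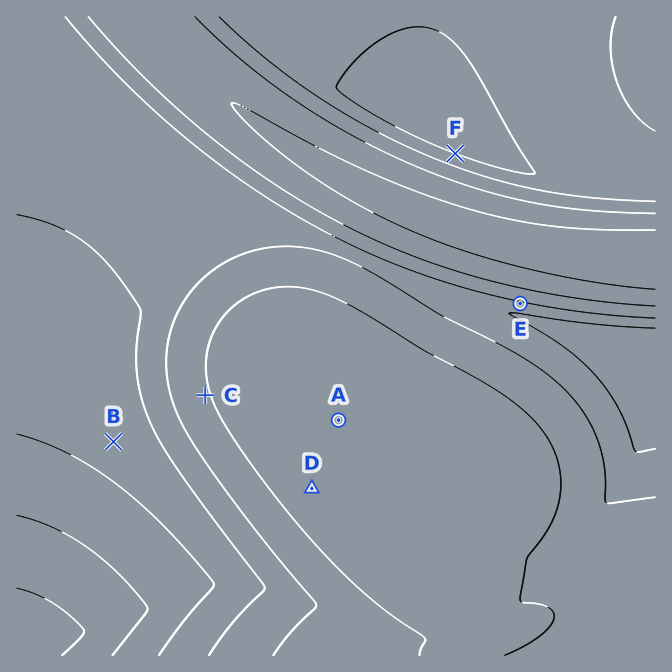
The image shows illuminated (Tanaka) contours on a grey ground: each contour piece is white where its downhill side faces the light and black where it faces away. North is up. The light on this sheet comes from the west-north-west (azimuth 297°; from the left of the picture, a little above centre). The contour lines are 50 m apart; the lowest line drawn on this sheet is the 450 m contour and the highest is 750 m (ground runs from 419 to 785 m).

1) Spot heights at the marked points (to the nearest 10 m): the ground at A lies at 740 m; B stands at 570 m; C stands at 690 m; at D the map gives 730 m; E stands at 640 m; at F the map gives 600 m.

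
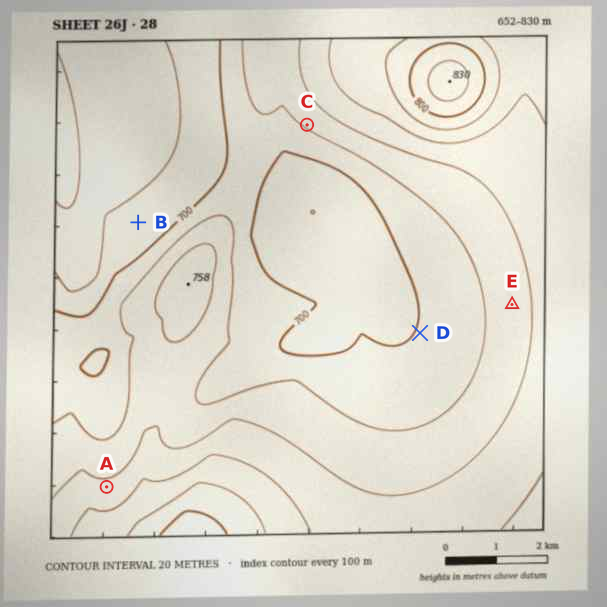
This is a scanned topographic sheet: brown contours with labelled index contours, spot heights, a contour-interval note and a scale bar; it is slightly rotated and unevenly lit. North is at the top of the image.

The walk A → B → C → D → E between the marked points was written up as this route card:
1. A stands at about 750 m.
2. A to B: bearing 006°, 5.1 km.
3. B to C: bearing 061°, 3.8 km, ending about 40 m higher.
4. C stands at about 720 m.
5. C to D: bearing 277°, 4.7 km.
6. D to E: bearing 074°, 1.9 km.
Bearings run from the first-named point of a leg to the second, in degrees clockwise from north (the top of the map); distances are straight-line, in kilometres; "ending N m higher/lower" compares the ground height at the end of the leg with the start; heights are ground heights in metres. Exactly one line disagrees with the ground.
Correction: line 5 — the bearing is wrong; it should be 151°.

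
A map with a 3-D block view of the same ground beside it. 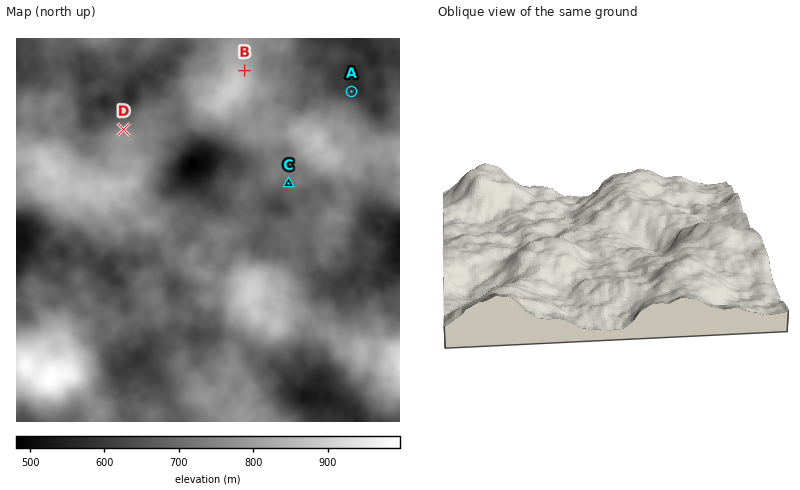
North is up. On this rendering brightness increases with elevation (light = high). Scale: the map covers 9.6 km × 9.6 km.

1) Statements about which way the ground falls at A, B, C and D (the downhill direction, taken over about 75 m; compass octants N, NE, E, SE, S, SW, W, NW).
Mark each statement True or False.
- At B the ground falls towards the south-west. False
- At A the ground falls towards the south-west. False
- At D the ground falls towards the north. True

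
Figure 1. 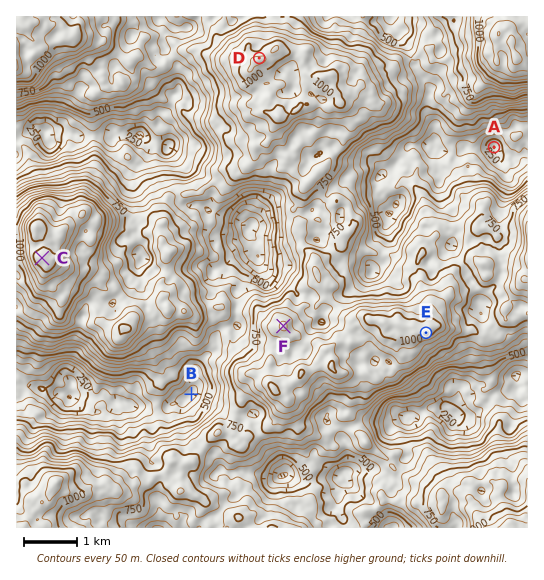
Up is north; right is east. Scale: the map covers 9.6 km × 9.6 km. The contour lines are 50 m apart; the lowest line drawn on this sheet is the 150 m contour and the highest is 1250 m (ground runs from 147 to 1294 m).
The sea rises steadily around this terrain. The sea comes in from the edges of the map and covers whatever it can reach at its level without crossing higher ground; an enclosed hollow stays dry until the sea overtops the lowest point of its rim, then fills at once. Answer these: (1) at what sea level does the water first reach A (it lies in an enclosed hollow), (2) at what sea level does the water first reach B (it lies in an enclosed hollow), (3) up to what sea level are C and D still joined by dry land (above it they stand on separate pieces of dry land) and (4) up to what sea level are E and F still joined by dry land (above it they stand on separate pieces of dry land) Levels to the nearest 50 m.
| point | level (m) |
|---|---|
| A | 300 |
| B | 400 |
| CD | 650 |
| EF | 900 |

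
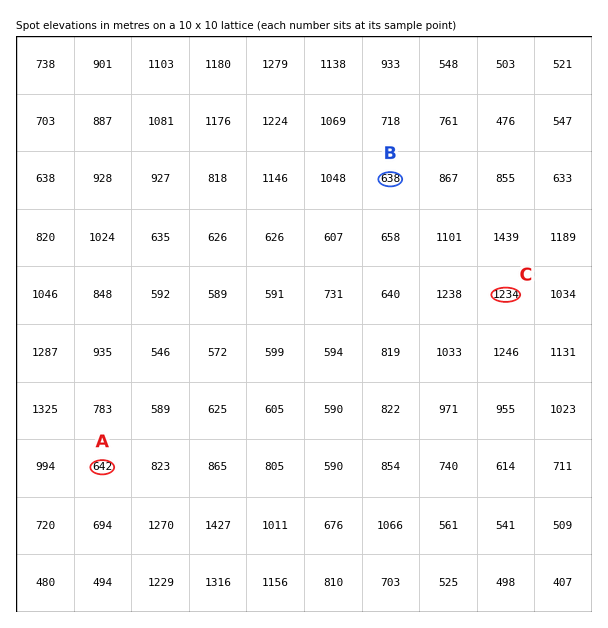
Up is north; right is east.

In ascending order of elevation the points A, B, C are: B A C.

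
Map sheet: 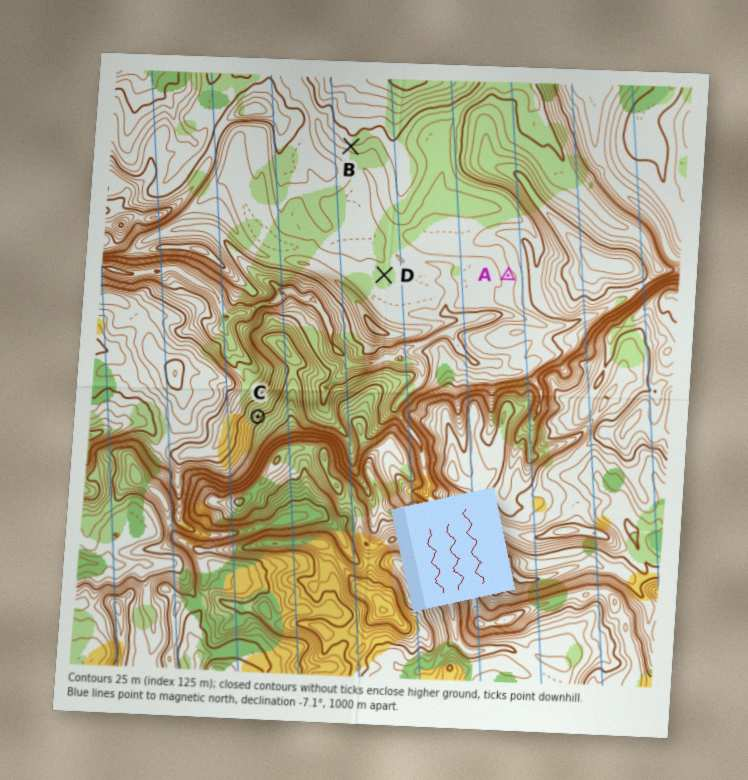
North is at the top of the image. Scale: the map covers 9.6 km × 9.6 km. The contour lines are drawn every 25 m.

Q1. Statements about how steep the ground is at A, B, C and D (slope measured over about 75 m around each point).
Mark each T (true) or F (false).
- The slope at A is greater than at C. F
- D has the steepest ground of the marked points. F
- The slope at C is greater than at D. T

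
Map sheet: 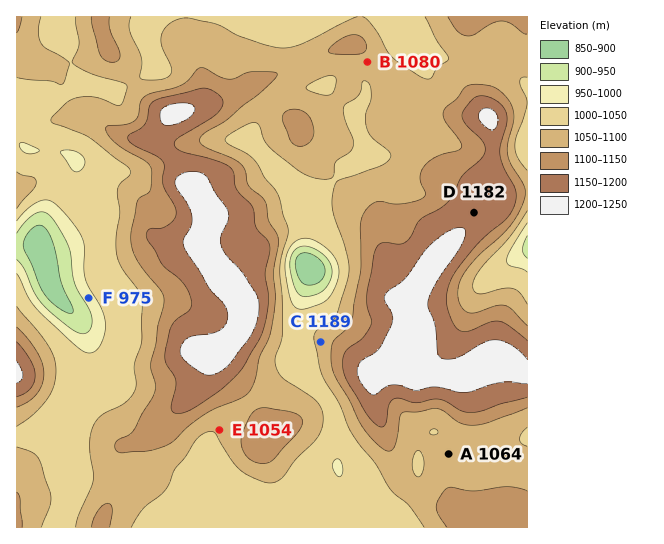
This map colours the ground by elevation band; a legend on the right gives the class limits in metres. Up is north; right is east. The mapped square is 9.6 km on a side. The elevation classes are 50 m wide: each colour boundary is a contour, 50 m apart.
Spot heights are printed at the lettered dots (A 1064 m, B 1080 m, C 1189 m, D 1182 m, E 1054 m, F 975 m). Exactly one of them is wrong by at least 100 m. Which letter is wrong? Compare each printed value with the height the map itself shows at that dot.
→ C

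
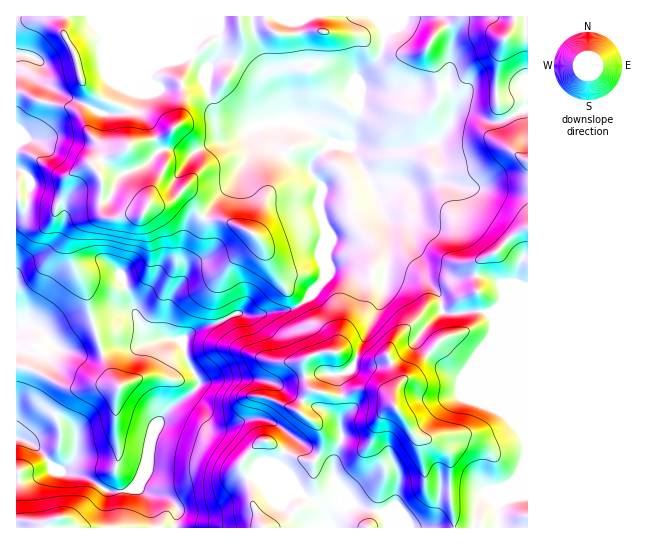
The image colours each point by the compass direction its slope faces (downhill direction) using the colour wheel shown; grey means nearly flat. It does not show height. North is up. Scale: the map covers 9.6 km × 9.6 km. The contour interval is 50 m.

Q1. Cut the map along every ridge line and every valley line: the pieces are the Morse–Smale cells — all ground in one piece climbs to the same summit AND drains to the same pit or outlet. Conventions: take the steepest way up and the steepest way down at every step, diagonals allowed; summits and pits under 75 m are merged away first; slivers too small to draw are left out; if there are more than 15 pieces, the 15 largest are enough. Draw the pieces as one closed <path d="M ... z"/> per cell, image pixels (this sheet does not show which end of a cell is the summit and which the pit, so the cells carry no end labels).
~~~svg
<path d="M439 16l-55 1 1 20-5 21-9 10-14 10 2 35-8 17 1 11-3 6-19-2-1-4-6-5-26-13-14-2-7 2 1 22 3 5 7 7 20 8 14 21-2 23 6 18 0 14-5 16 4 8 0 14-21 24-12 6-29 6-25-2-19 10-27 9-9 9-17-2-28 8-20 0-26 9-8 0-28-8-20-21-10-2-9 5 1 198 511-1 0-418-33 14-8-2-20-9-8 0-7 5 1-19-5-15 4-49-7-13z"/><path d="M383 16l-366 0-1 153 6 2 6 6 3 10-4 22-11 10 0 110 9-4 10 2 20 21 28 8 8 0 26-9 20 0 28-8 17 2 9-9 27-9 19-10 25 2 29-6 12-6 21-24 0-14-4-8 5-16 0-14-6-18 2-23-14-21-20-8-7-7-3-5-1-22 7-2 14 2 26 13 6 5 1 4 19 2 3-6-1-11 8-17-2-35 14-10 9-10 5-21z"/><path d="M527 16l-87 1 5 4 7 13-4 49 5 15 0 19 6-5 8 0 20 9 8 2 7-2 26-14z"/><path d="M19 169l-3 1 1 49 10-10 4-22-3-10z"/>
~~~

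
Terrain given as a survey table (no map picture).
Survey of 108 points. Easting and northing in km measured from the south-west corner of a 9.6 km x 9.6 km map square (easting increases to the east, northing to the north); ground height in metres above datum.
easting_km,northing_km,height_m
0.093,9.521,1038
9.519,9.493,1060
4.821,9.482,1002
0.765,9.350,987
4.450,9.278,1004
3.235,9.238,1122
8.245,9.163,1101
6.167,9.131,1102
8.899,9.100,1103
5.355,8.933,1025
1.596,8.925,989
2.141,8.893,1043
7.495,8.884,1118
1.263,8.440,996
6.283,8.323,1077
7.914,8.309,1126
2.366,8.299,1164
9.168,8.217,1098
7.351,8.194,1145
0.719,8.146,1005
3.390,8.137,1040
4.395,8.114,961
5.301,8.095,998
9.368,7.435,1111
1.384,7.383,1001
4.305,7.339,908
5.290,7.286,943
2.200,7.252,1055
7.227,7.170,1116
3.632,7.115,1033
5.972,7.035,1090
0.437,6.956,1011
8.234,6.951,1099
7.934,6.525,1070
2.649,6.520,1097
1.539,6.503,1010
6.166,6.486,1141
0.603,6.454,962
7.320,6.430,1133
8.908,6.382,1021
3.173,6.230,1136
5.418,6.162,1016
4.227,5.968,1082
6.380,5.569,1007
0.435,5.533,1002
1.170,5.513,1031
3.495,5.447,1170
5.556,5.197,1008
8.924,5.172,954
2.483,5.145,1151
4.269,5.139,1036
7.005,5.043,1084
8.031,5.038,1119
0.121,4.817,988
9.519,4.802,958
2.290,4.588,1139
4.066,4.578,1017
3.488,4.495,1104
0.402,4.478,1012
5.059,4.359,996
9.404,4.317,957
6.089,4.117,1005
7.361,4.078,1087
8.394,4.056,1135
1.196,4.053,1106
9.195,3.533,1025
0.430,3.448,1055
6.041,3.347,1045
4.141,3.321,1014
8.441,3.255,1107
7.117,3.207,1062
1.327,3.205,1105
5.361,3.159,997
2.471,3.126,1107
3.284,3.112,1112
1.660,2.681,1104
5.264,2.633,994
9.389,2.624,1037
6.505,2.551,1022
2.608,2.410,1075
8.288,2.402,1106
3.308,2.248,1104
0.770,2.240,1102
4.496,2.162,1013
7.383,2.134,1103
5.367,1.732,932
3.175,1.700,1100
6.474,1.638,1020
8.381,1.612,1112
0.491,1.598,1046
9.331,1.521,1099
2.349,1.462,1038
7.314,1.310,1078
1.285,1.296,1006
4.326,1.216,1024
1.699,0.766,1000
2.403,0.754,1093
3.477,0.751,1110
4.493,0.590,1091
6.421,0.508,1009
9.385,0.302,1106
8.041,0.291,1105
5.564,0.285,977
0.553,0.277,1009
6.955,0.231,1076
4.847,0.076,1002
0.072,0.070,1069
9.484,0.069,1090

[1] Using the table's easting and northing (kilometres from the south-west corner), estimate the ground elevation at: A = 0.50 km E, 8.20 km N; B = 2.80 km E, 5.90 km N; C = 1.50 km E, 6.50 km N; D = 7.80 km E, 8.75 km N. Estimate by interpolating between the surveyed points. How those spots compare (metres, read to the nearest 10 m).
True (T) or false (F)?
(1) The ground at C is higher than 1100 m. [F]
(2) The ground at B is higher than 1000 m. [T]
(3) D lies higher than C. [T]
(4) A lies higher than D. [F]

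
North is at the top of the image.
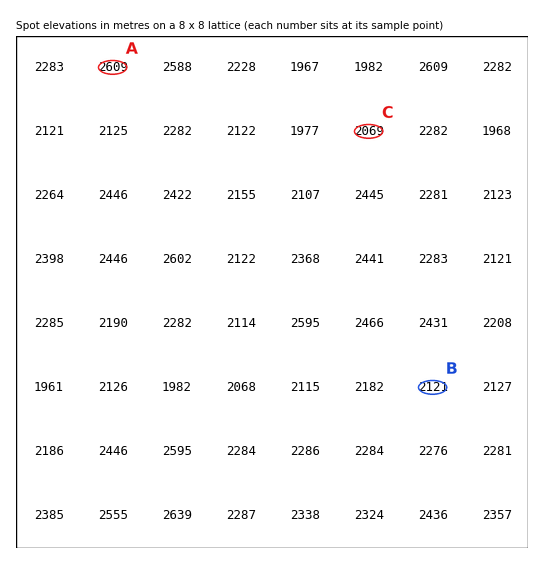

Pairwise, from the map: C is lower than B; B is lower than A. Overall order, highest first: A B C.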